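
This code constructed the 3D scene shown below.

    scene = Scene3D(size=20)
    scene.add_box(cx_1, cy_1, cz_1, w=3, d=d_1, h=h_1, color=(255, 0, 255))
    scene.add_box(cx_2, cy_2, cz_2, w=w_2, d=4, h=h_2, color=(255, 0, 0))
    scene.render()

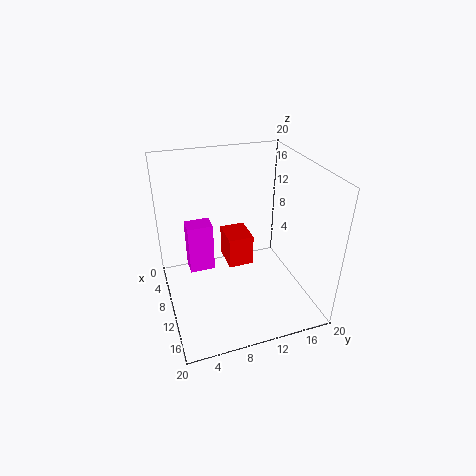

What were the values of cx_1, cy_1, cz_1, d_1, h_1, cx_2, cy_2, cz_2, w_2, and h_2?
cx_1 = 1
cy_1 = 4
cz_1 = 1
d_1 = 4
h_1 = 8
cx_2 = 1
cy_2 = 10
cz_2 = 2
w_2 = 5
h_2 = 5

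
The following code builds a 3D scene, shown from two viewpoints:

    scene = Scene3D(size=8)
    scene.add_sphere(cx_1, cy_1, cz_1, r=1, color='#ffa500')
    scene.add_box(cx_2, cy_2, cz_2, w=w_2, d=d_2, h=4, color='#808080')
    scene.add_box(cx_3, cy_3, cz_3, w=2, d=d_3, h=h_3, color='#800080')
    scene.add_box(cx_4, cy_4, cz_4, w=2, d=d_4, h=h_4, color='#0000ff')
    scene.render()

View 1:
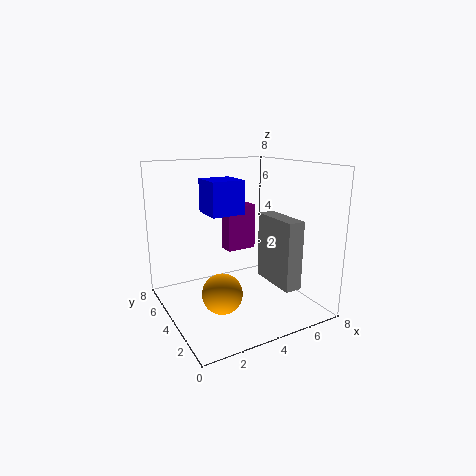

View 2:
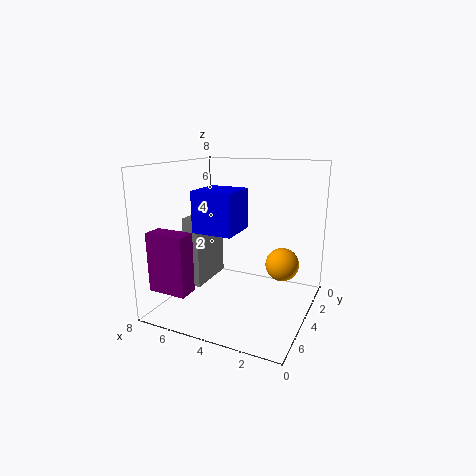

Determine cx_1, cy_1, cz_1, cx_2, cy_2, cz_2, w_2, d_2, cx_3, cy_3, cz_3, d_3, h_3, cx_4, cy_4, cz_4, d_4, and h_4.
cx_1 = 2, cy_1 = 2, cz_1 = 2, cx_2 = 6, cy_2 = 2, cz_2 = 1, w_2 = 1, d_2 = 3, cx_3 = 5, cy_3 = 7, cz_3 = 2, d_3 = 1, h_3 = 3, cx_4 = 3, cy_4 = 5, cz_4 = 5, d_4 = 2, h_4 = 2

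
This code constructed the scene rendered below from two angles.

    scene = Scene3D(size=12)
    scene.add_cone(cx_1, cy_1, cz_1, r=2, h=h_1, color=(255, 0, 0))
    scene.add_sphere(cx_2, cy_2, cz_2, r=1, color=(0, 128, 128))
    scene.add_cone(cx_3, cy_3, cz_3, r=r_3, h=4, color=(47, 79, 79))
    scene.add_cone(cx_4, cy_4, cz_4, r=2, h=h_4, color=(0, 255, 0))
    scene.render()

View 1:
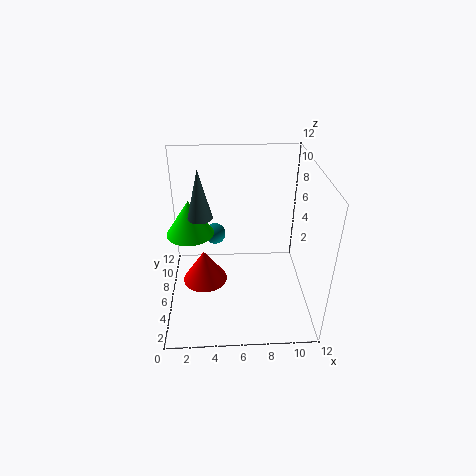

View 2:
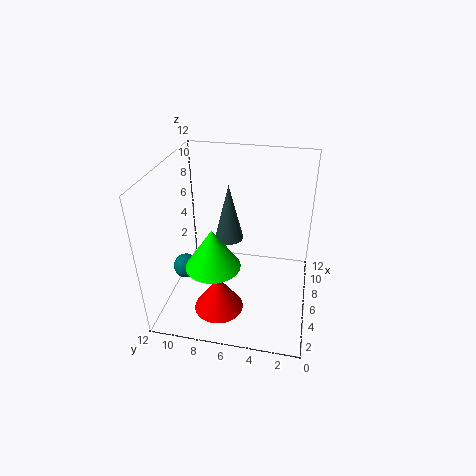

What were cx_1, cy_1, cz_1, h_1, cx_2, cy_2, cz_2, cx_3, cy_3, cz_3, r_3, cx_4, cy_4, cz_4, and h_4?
cx_1 = 3, cy_1 = 7, cz_1 = 1, h_1 = 3, cx_2 = 4, cy_2 = 10, cz_2 = 4, cx_3 = 3, cy_3 = 6, cz_3 = 8, r_3 = 1, cx_4 = 2, cy_4 = 7, cz_4 = 6, h_4 = 3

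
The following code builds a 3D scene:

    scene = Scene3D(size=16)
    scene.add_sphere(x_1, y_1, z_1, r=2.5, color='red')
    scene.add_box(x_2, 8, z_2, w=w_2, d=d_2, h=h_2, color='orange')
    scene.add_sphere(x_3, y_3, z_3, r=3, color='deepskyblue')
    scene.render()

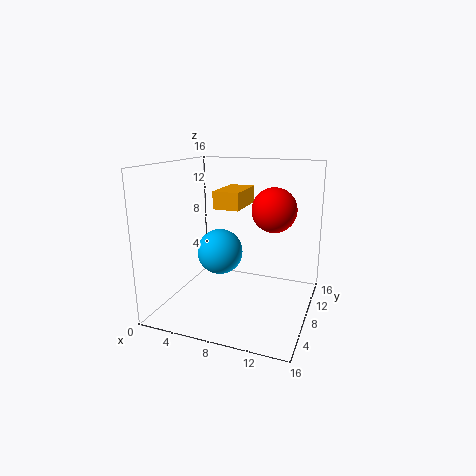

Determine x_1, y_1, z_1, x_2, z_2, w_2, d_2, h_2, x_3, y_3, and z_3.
x_1 = 11.5
y_1 = 10
z_1 = 11
x_2 = 5
z_2 = 11
w_2 = 3
d_2 = 5.5
h_2 = 2
x_3 = 3.5
y_3 = 13
z_3 = 4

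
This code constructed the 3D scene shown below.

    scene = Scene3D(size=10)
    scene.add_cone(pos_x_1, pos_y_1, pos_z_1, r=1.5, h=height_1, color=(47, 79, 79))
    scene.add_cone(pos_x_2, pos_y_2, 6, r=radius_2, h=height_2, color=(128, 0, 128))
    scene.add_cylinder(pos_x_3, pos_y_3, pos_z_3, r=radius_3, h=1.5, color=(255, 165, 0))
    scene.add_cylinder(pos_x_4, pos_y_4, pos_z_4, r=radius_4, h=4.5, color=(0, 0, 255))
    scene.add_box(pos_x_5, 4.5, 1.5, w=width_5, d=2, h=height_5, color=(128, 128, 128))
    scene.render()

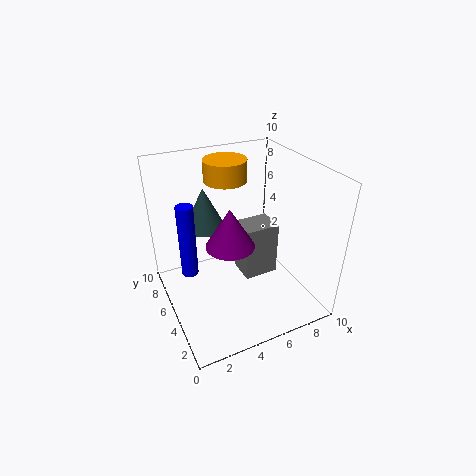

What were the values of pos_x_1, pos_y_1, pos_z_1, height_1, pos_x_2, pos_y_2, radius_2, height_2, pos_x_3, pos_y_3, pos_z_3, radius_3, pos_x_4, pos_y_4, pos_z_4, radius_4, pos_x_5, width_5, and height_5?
pos_x_1 = 3.5
pos_y_1 = 7.5
pos_z_1 = 5
height_1 = 3
pos_x_2 = 3.5
pos_y_2 = 3
radius_2 = 1.5
height_2 = 2.5
pos_x_3 = 5
pos_y_3 = 7
pos_z_3 = 8.5
radius_3 = 1.5
pos_x_4 = 1
pos_y_4 = 3.5
pos_z_4 = 4.5
radius_4 = 0.5
pos_x_5 = 5.5
width_5 = 2.5
height_5 = 4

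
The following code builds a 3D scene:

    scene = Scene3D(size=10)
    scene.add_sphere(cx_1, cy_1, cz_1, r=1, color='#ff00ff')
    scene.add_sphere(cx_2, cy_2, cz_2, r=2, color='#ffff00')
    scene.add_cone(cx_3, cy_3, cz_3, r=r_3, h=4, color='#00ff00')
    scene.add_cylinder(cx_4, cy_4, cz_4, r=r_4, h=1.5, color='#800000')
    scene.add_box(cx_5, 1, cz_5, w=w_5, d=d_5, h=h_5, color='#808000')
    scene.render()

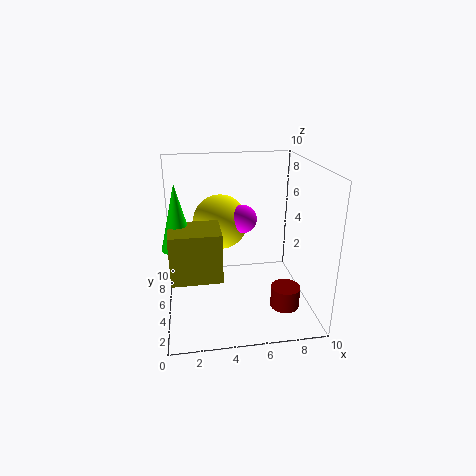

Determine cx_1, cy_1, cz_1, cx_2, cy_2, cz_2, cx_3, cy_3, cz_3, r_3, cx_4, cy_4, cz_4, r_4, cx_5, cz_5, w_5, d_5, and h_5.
cx_1 = 5.5; cy_1 = 6; cz_1 = 6; cx_2 = 4; cy_2 = 7; cz_2 = 5.5; cx_3 = 1; cy_3 = 3; cz_3 = 5.5; r_3 = 1; cx_4 = 8; cy_4 = 3; cz_4 = 0.5; r_4 = 1; cx_5 = 0.5; cz_5 = 4; w_5 = 3; d_5 = 2.5; h_5 = 3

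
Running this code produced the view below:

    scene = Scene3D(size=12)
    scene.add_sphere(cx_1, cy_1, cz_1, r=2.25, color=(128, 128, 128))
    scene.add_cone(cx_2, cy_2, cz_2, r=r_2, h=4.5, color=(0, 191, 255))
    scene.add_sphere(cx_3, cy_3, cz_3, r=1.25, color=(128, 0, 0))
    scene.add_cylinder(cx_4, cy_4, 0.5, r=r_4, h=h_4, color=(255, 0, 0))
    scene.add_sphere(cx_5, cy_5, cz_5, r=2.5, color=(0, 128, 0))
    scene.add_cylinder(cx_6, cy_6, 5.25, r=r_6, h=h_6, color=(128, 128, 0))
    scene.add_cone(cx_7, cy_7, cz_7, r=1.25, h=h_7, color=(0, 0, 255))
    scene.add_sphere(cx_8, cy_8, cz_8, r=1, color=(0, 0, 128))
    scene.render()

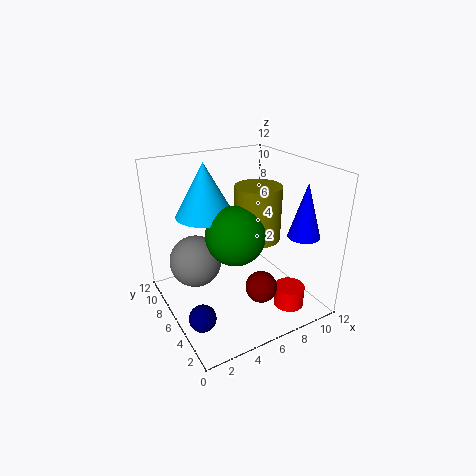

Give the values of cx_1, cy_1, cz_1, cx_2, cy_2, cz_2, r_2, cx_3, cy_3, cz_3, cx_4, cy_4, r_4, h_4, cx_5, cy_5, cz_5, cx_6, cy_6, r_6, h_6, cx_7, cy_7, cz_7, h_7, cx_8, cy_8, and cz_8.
cx_1 = 3
cy_1 = 8.25
cz_1 = 3.5
cx_2 = 4.25
cy_2 = 8.5
cz_2 = 7.5
r_2 = 2.5
cx_3 = 6.25
cy_3 = 2.75
cz_3 = 3
cx_4 = 9
cy_4 = 2.5
r_4 = 1.25
h_4 = 1.75
cx_5 = 5.75
cy_5 = 6
cz_5 = 6.25
cx_6 = 8.25
cy_6 = 6.5
r_6 = 2
h_6 = 4.75
cx_7 = 9.5
cy_7 = 2
cz_7 = 7
h_7 = 4.25
cx_8 = 1
cy_8 = 2.5
cz_8 = 2.25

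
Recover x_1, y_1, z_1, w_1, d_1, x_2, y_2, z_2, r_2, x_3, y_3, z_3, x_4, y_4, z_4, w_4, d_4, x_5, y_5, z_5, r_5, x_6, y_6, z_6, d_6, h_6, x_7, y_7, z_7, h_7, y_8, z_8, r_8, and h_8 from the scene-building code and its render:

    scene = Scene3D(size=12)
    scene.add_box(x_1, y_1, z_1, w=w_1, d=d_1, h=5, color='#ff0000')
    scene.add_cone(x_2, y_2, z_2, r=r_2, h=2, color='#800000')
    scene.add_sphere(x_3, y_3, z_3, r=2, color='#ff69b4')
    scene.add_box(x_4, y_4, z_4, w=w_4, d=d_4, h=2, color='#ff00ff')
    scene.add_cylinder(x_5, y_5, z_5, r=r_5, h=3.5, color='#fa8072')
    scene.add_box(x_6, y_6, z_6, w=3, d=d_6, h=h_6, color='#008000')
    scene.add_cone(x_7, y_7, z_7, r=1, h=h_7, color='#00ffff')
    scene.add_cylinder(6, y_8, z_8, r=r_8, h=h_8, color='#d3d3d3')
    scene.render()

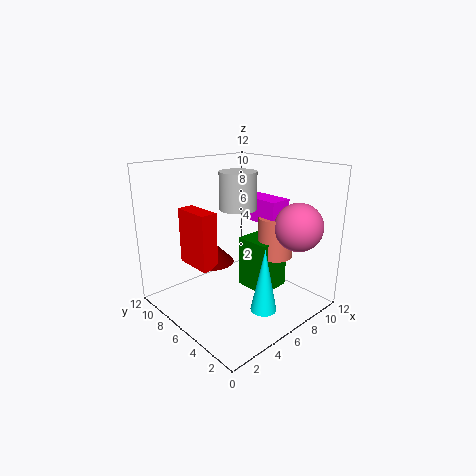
x_1 = 3.5; y_1 = 7.5; z_1 = 3; w_1 = 1.5; d_1 = 3.5; x_2 = 5.5; y_2 = 9; z_2 = 3; r_2 = 2; x_3 = 9.5; y_3 = 2.5; z_3 = 7; x_4 = 8; y_4 = 4; z_4 = 7; w_4 = 2; d_4 = 3.5; x_5 = 9; y_5 = 4.5; z_5 = 4; r_5 = 1.5; x_6 = 7; y_6 = 4; z_6 = 1; d_6 = 3; h_6 = 4.5; x_7 = 5; y_7 = 2; z_7 = 1.5; h_7 = 5; y_8 = 6; z_8 = 8.5; r_8 = 1.5; h_8 = 3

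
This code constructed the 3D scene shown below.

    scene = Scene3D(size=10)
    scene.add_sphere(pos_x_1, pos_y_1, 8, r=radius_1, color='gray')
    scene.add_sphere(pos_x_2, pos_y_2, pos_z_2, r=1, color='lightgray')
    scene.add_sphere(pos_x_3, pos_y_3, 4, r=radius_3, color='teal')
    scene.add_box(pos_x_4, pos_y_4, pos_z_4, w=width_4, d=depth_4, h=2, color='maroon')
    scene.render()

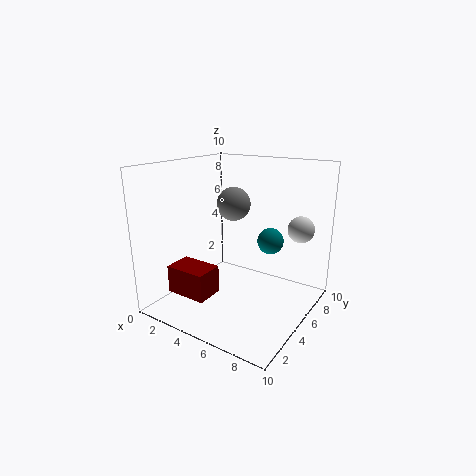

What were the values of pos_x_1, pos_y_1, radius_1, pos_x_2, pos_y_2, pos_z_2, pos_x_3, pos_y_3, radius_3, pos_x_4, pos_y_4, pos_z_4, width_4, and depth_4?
pos_x_1 = 6, pos_y_1 = 3, radius_1 = 1, pos_x_2 = 8, pos_y_2 = 9, pos_z_2 = 5, pos_x_3 = 6, pos_y_3 = 8, radius_3 = 1, pos_x_4 = 1, pos_y_4 = 2, pos_z_4 = 1, width_4 = 3, depth_4 = 2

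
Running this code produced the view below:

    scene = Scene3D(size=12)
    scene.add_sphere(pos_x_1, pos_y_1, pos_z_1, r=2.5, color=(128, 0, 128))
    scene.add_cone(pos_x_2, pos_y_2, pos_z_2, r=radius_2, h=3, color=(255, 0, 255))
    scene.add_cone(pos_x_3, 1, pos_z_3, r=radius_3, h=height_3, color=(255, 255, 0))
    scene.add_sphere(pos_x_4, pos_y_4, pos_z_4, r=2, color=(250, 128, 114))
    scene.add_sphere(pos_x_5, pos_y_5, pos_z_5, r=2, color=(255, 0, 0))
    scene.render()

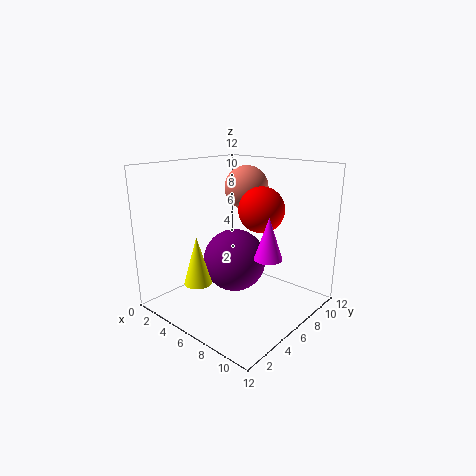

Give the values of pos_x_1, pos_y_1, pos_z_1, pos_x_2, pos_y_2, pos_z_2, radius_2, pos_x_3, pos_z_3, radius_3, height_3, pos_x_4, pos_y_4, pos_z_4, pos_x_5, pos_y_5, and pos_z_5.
pos_x_1 = 6.5, pos_y_1 = 5, pos_z_1 = 4.5, pos_x_2 = 10.5, pos_y_2 = 4, pos_z_2 = 6, radius_2 = 1, pos_x_3 = 6.5, pos_z_3 = 4, radius_3 = 1, height_3 = 3.5, pos_x_4 = 4, pos_y_4 = 9.5, pos_z_4 = 9.5, pos_x_5 = 6.5, pos_y_5 = 8.5, pos_z_5 = 8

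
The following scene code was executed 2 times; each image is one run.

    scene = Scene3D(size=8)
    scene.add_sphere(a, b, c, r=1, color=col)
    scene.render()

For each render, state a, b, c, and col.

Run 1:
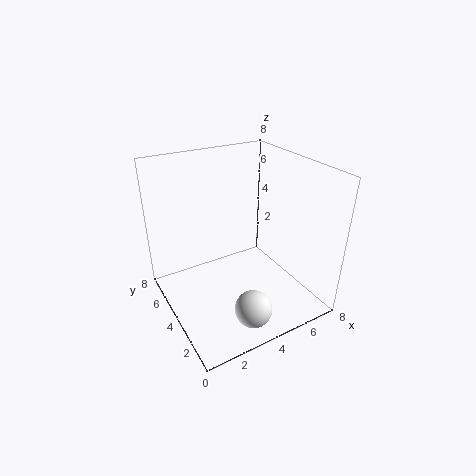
a = 3.5
b = 1.5
c = 1
col = 'white'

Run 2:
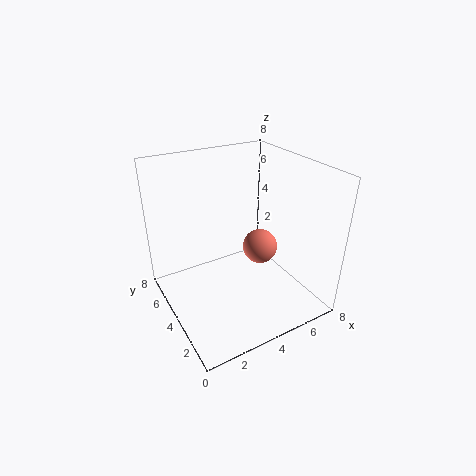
a = 5.5
b = 4
c = 3
col = 'salmon'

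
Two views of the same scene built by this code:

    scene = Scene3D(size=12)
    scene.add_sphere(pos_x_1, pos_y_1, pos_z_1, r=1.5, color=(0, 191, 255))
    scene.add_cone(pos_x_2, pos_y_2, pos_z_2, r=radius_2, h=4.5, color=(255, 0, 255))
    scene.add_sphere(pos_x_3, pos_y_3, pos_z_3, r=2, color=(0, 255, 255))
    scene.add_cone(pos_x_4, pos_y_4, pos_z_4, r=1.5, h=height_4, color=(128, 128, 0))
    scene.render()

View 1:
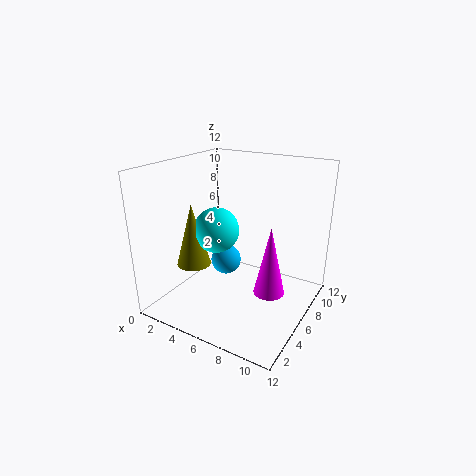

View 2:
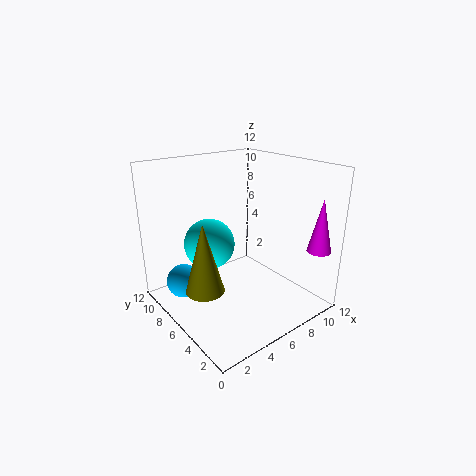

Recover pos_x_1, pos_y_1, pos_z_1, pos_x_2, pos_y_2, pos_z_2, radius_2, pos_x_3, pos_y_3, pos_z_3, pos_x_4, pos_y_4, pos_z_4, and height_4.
pos_x_1 = 2.5; pos_y_1 = 9.5; pos_z_1 = 1.5; pos_x_2 = 11; pos_y_2 = 1.5; pos_z_2 = 5; radius_2 = 1; pos_x_3 = 3.5; pos_y_3 = 6.5; pos_z_3 = 6; pos_x_4 = 2; pos_y_4 = 5; pos_z_4 = 3; height_4 = 5.5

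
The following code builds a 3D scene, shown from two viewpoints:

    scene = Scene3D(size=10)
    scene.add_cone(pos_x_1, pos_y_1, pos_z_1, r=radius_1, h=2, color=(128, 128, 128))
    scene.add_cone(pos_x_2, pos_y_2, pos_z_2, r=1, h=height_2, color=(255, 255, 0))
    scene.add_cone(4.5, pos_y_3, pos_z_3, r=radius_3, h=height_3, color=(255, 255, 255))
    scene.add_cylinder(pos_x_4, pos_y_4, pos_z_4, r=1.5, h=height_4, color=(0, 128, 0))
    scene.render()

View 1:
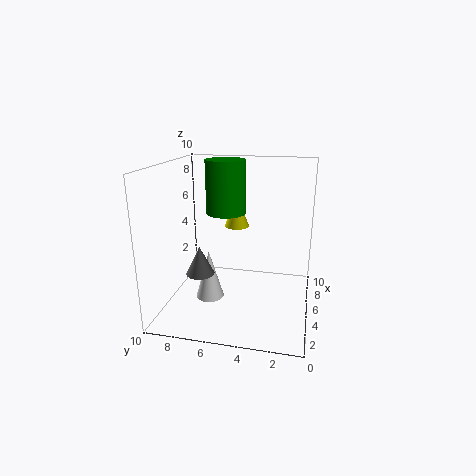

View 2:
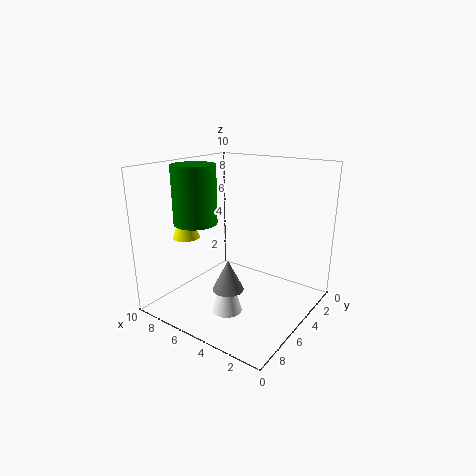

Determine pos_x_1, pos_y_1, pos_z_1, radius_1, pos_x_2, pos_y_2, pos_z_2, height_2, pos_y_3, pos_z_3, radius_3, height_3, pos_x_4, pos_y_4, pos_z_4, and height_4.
pos_x_1 = 4, pos_y_1 = 7.5, pos_z_1 = 2.5, radius_1 = 1, pos_x_2 = 9, pos_y_2 = 6, pos_z_2 = 4.5, height_2 = 2.5, pos_y_3 = 7, pos_z_3 = 0.5, radius_3 = 1, height_3 = 3.5, pos_x_4 = 7.5, pos_y_4 = 6.5, pos_z_4 = 6, height_4 = 4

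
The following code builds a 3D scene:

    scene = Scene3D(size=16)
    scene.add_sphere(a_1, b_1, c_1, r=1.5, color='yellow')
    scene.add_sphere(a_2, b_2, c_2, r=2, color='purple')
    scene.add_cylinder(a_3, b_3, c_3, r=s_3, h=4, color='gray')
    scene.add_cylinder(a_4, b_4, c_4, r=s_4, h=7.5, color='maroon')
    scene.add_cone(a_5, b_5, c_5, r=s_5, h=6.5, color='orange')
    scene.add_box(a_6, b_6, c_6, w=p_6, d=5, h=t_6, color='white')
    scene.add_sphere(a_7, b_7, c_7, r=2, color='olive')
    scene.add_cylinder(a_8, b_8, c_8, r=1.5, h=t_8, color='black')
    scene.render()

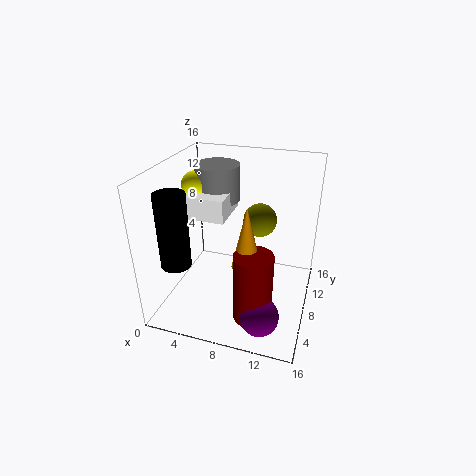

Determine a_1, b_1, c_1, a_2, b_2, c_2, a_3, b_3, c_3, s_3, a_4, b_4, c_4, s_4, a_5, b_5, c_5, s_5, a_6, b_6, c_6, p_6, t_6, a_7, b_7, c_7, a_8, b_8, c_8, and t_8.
a_1 = 3
b_1 = 8.5
c_1 = 13.5
a_2 = 12
b_2 = 2.5
c_2 = 2.5
a_3 = 5
b_3 = 10
c_3 = 11.5
s_3 = 2.5
a_4 = 11
b_4 = 3.5
c_4 = 1.5
s_4 = 2
a_5 = 10
b_5 = 4.5
c_5 = 7
s_5 = 1.5
a_6 = 2.5
b_6 = 6
c_6 = 10.5
p_6 = 4.5
t_6 = 2.5
a_7 = 9.5
b_7 = 12
c_7 = 8.5
a_8 = 3.5
b_8 = 2
c_8 = 7.5
t_8 = 7.5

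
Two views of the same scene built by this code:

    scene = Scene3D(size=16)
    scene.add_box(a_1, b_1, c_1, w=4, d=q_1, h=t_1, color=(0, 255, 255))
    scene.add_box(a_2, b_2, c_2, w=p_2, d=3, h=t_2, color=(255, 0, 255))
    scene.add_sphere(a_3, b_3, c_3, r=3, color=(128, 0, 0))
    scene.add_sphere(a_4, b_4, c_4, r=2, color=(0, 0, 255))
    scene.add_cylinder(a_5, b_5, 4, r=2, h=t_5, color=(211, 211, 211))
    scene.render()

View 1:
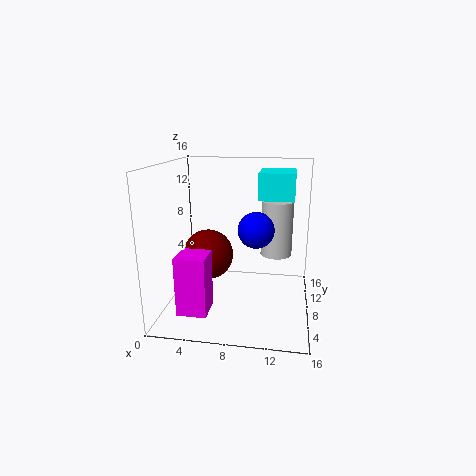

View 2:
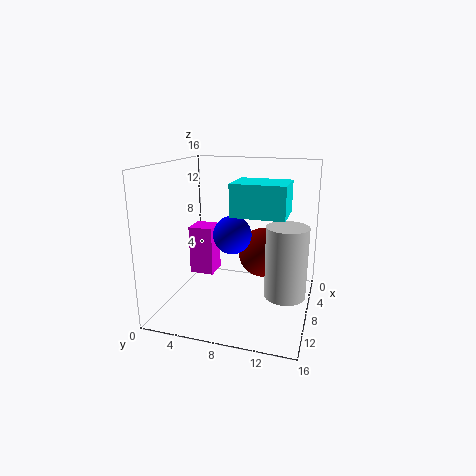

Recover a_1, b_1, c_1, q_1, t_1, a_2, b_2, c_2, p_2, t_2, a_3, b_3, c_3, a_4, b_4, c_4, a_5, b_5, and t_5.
a_1 = 10
b_1 = 9
c_1 = 12
q_1 = 5
t_1 = 3
a_2 = 3
b_2 = 1
c_2 = 2
p_2 = 3
t_2 = 6
a_3 = 4
b_3 = 10
c_3 = 5
a_4 = 10
b_4 = 8
c_4 = 9
a_5 = 12
b_5 = 14
t_5 = 7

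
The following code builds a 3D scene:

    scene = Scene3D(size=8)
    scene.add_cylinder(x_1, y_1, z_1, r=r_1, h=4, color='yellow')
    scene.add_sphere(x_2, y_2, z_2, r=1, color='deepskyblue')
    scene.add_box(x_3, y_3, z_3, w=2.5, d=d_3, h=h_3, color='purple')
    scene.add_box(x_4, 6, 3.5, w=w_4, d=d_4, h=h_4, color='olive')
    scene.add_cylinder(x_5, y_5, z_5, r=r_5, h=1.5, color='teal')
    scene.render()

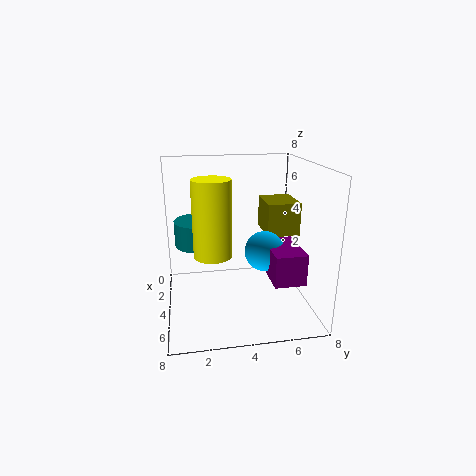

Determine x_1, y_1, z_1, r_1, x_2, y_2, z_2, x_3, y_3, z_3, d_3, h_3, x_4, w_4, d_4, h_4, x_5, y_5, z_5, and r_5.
x_1 = 5, y_1 = 2.5, z_1 = 3.5, r_1 = 1, x_2 = 6, y_2 = 5, z_2 = 4, x_3 = 5.5, y_3 = 5, z_3 = 3, d_3 = 1.5, h_3 = 1.5, x_4 = 0.5, w_4 = 2.5, d_4 = 2, h_4 = 2, x_5 = 2, y_5 = 2, z_5 = 3, r_5 = 1.5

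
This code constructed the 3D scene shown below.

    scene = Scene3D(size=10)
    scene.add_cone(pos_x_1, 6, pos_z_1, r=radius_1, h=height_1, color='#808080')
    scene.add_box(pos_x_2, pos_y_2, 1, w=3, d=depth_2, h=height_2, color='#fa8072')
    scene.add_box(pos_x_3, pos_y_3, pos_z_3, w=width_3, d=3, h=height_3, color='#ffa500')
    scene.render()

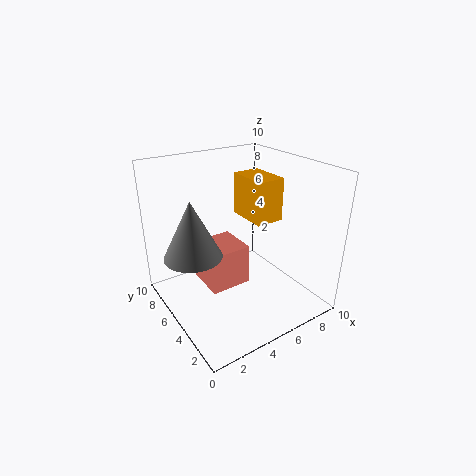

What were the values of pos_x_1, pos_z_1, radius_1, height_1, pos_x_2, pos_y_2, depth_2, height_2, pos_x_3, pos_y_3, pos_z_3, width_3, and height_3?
pos_x_1 = 2
pos_z_1 = 4
radius_1 = 2
height_1 = 4
pos_x_2 = 3
pos_y_2 = 5
depth_2 = 3
height_2 = 3
pos_x_3 = 6
pos_y_3 = 4
pos_z_3 = 6
width_3 = 2
height_3 = 3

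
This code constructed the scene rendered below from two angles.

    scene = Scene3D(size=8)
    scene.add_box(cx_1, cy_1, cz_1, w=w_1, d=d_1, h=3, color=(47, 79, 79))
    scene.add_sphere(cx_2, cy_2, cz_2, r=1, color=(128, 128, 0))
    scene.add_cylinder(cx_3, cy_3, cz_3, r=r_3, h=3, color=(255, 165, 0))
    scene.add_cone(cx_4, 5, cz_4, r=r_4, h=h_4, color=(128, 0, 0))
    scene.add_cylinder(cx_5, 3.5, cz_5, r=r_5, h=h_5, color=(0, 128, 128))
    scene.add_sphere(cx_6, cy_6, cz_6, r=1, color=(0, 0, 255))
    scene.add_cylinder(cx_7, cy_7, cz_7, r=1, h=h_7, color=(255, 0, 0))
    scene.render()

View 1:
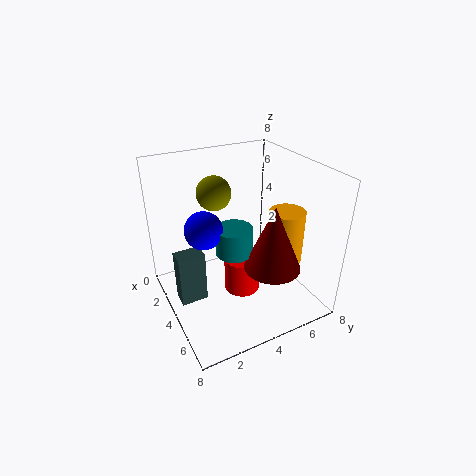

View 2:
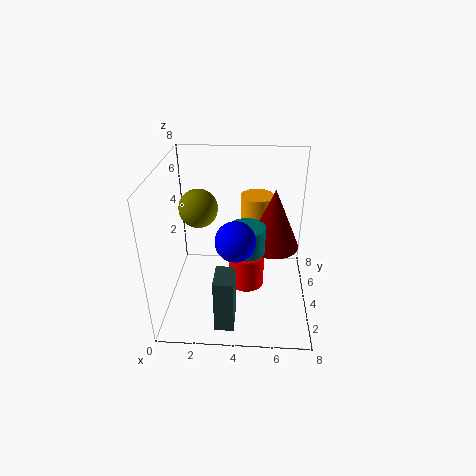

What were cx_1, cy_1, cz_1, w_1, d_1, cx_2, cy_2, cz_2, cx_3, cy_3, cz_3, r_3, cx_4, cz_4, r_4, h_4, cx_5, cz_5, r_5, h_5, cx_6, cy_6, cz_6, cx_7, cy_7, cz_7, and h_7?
cx_1 = 3
cy_1 = 0.5
cz_1 = 0.5
w_1 = 1
d_1 = 1.5
cx_2 = 2
cy_2 = 3.5
cz_2 = 6
cx_3 = 5
cy_3 = 6.5
cz_3 = 2.5
r_3 = 1
cx_4 = 6
cz_4 = 3
r_4 = 1.5
h_4 = 3.5
cx_5 = 4.5
cz_5 = 3.5
r_5 = 1
h_5 = 1.5
cx_6 = 4
cy_6 = 2
cz_6 = 5
cx_7 = 4.5
cy_7 = 4
cz_7 = 1
h_7 = 2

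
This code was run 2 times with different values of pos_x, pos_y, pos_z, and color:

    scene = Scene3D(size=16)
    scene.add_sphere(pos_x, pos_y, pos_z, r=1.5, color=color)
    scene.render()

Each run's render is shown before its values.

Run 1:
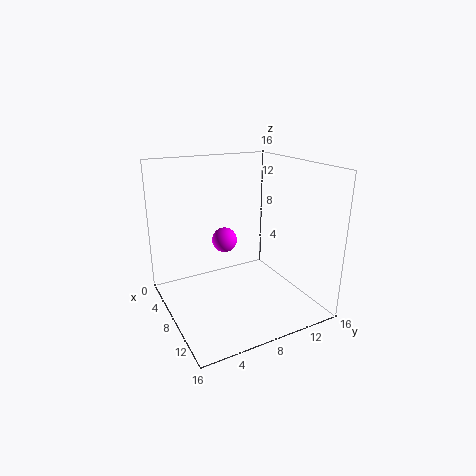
pos_x = 4.5, pos_y = 8, pos_z = 6.5, color = 'magenta'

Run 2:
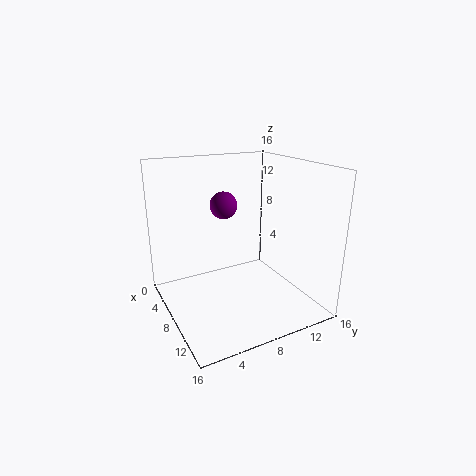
pos_x = 6.5, pos_y = 7, pos_z = 11.5, color = 'purple'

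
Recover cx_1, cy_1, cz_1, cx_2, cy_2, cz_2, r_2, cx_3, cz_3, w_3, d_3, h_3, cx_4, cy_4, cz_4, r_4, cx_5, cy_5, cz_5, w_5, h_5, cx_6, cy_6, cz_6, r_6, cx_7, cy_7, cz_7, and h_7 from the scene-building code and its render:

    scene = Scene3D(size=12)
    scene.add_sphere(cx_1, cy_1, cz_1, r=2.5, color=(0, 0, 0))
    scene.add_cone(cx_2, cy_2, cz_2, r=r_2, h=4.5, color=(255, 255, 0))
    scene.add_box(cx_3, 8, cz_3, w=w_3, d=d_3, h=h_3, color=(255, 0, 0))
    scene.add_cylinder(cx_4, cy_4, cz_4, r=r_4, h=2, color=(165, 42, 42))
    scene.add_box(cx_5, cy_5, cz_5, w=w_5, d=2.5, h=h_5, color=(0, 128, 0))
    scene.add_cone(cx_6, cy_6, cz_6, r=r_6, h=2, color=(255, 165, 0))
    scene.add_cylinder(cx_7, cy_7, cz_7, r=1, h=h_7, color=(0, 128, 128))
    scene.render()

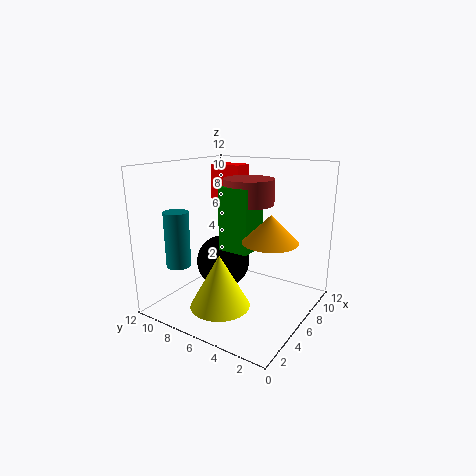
cx_1 = 8, cy_1 = 9, cz_1 = 2.5, cx_2 = 4, cy_2 = 6.5, cz_2 = 0.5, r_2 = 2.5, cx_3 = 9, cz_3 = 8, w_3 = 2, d_3 = 3, h_3 = 3.5, cx_4 = 6, cy_4 = 5, cz_4 = 9, r_4 = 2, cx_5 = 4, cy_5 = 4, cz_5 = 5.5, w_5 = 2.5, h_5 = 5, cx_6 = 4, cy_6 = 2, cz_6 = 7, r_6 = 2, cx_7 = 2.5, cy_7 = 9.5, cz_7 = 4, h_7 = 4.5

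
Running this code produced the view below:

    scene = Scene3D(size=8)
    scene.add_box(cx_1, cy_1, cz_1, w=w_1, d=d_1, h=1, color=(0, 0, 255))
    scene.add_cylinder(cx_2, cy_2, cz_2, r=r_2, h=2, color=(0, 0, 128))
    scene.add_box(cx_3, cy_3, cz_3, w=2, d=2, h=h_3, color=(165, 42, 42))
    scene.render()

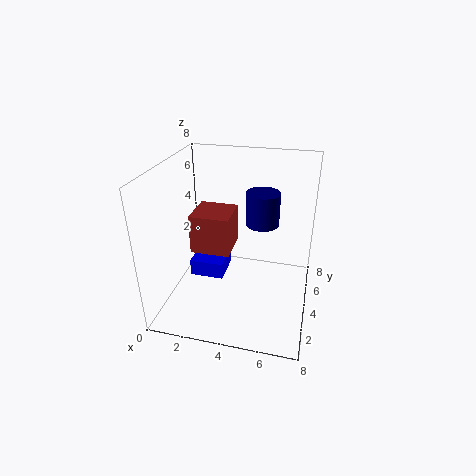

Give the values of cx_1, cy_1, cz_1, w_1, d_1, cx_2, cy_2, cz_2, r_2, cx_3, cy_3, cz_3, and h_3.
cx_1 = 1
cy_1 = 4
cz_1 = 1
w_1 = 2
d_1 = 2
cx_2 = 5
cy_2 = 6
cz_2 = 4
r_2 = 1
cx_3 = 2
cy_3 = 2
cz_3 = 4
h_3 = 2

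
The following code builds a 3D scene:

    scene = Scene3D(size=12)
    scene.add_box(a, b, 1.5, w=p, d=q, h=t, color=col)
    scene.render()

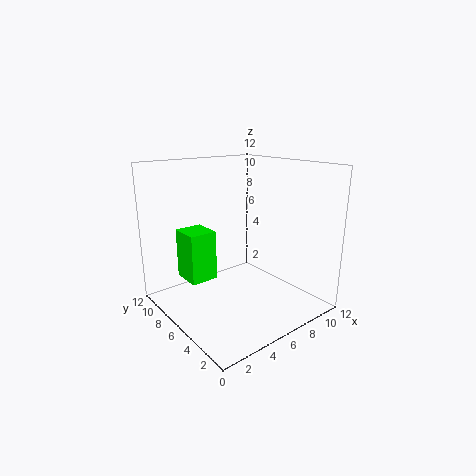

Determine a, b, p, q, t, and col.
a = 3, b = 8.5, p = 2.5, q = 2.75, t = 4.5, col = 'lime'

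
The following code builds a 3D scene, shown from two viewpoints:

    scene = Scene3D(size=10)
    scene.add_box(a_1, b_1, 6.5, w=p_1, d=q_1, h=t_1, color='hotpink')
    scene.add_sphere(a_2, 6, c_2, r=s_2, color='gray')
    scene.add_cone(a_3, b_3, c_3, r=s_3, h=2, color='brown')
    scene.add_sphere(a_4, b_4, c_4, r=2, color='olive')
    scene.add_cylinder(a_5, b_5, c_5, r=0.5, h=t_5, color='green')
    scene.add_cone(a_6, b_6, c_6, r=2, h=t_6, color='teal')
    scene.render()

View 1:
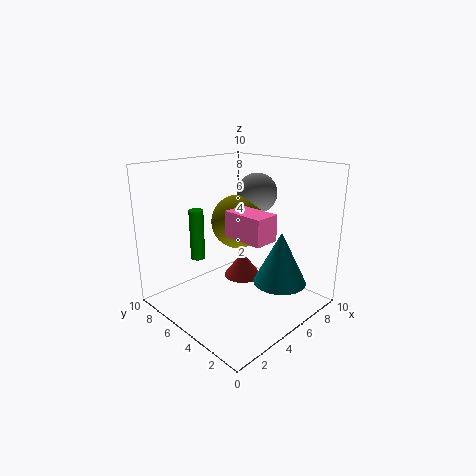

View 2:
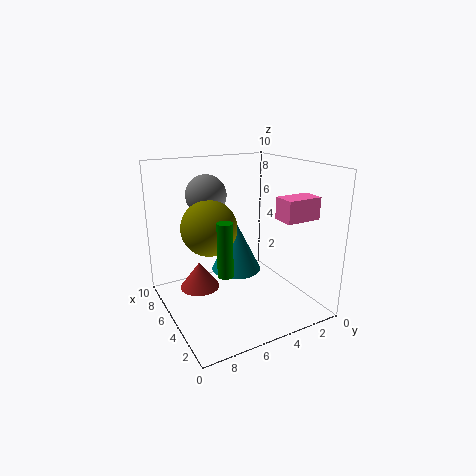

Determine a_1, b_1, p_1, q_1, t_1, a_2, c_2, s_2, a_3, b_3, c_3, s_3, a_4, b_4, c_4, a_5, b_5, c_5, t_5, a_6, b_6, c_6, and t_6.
a_1 = 2
b_1 = 0.5
p_1 = 1.5
q_1 = 2.5
t_1 = 1.5
a_2 = 8
c_2 = 7.5
s_2 = 1.5
a_3 = 7.5
b_3 = 7
c_3 = 0.5
s_3 = 1.5
a_4 = 6.5
b_4 = 6.5
c_4 = 5.5
a_5 = 3
b_5 = 7
c_5 = 3.5
t_5 = 3.5
a_6 = 8
b_6 = 3.5
c_6 = 1
t_6 = 4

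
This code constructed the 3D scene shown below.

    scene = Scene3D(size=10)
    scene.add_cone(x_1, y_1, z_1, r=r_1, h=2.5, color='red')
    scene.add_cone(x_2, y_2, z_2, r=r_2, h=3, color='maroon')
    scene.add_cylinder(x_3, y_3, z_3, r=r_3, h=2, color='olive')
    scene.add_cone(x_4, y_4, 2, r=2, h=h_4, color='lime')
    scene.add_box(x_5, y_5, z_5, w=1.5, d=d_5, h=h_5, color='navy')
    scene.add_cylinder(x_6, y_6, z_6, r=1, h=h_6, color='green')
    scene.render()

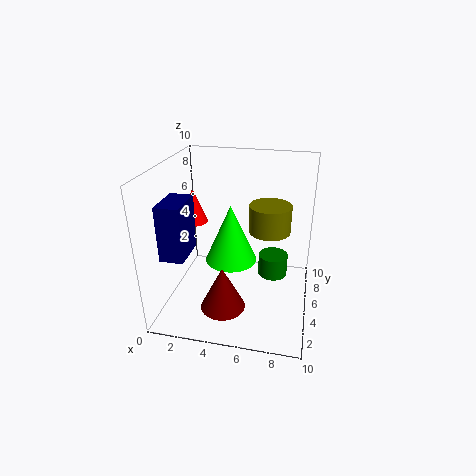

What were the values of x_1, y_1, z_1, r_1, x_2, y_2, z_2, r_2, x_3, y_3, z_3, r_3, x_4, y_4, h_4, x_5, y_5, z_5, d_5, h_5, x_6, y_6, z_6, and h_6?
x_1 = 1.5, y_1 = 6, z_1 = 5.5, r_1 = 1, x_2 = 4.5, y_2 = 2.5, z_2 = 1, r_2 = 1.5, x_3 = 7, y_3 = 6.5, z_3 = 5, r_3 = 1.5, x_4 = 4, y_4 = 7, h_4 = 4.5, x_5 = 1, y_5 = 1, z_5 = 5, d_5 = 2.5, h_5 = 3.5, x_6 = 7.5, y_6 = 5, z_6 = 2.5, h_6 = 1.5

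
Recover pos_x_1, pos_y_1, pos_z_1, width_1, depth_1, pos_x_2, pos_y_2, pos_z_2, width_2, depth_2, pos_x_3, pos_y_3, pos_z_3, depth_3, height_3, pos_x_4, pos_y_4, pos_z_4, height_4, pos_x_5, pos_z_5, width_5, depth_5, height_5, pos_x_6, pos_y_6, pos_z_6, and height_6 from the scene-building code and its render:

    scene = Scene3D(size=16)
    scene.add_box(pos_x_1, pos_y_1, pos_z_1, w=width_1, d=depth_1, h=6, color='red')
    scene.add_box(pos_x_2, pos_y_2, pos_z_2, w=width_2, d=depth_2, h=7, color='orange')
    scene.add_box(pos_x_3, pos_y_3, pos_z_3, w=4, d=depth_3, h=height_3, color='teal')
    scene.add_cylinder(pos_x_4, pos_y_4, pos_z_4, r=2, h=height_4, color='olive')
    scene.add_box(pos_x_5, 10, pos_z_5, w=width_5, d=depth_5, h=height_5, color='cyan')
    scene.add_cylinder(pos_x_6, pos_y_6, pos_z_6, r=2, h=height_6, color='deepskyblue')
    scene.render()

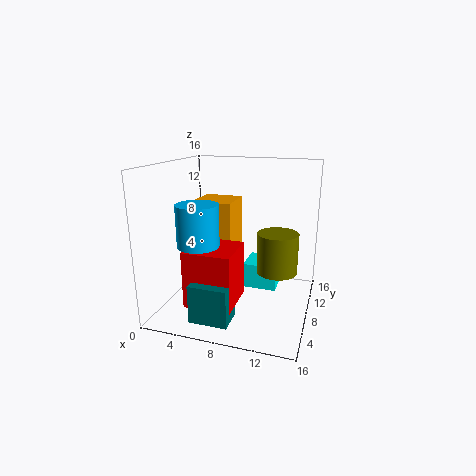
pos_x_1 = 4, pos_y_1 = 2, pos_z_1 = 2, width_1 = 5, depth_1 = 5, pos_x_2 = 1, pos_y_2 = 11, pos_z_2 = 4, width_2 = 5, depth_2 = 5, pos_x_3 = 5, pos_y_3 = 1, pos_z_3 = 1, depth_3 = 3, height_3 = 4, pos_x_4 = 13, pos_y_4 = 5, pos_z_4 = 6, height_4 = 4, pos_x_5 = 8, pos_z_5 = 1, width_5 = 4, depth_5 = 4, height_5 = 3, pos_x_6 = 6, pos_y_6 = 2, pos_z_6 = 9, height_6 = 4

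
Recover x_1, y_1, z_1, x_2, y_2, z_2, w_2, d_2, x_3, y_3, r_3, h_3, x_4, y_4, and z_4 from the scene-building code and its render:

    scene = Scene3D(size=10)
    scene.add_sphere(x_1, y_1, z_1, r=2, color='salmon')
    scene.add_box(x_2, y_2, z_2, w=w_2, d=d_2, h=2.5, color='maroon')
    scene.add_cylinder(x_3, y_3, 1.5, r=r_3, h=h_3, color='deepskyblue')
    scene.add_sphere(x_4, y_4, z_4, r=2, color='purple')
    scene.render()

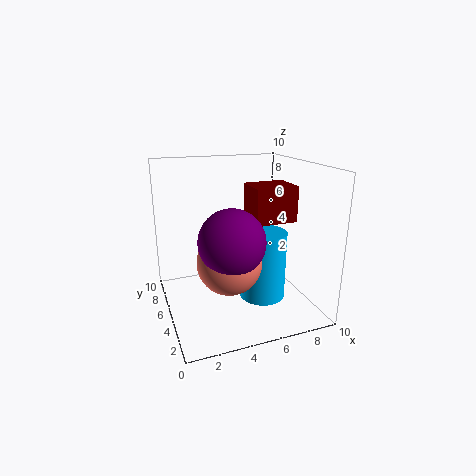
x_1 = 3.5, y_1 = 2.5, z_1 = 4.5, x_2 = 6, y_2 = 4, z_2 = 6, w_2 = 3, d_2 = 2.5, x_3 = 6, y_3 = 3, r_3 = 1.5, h_3 = 4.5, x_4 = 3.5, y_4 = 2, z_4 = 6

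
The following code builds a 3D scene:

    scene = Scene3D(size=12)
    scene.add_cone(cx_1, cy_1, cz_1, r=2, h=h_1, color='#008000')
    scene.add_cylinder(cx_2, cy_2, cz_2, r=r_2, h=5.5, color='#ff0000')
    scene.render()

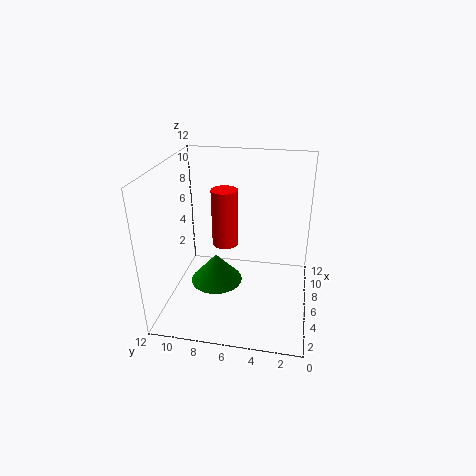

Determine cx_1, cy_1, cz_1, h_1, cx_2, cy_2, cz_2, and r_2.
cx_1 = 3.5, cy_1 = 7.25, cz_1 = 3.5, h_1 = 2.25, cx_2 = 9.75, cy_2 = 8, cz_2 = 3.25, r_2 = 1.25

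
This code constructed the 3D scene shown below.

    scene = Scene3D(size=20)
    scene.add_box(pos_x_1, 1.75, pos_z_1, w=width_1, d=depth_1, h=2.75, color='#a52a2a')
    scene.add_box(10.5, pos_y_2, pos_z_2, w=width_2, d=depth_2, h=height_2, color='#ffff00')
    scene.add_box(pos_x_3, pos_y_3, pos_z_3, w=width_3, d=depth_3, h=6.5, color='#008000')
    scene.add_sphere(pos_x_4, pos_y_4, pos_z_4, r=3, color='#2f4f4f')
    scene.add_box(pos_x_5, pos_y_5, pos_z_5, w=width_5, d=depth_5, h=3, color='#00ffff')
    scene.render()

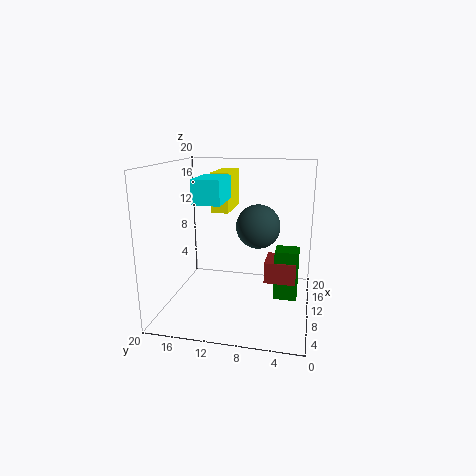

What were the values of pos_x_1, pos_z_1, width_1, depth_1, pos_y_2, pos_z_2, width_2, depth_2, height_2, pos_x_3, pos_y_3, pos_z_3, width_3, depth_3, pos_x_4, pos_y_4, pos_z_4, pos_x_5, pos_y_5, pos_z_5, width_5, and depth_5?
pos_x_1 = 6
pos_z_1 = 5.5
width_1 = 4
depth_1 = 4
pos_y_2 = 11.5
pos_z_2 = 13.25
width_2 = 7
depth_2 = 2.5
height_2 = 5.5
pos_x_3 = 6.25
pos_y_3 = 1.5
pos_z_3 = 3.25
width_3 = 2.75
depth_3 = 3
pos_x_4 = 10.25
pos_y_4 = 7.25
pos_z_4 = 11.75
pos_x_5 = 3.75
pos_y_5 = 10.75
pos_z_5 = 15.75
width_5 = 5.5
depth_5 = 3.5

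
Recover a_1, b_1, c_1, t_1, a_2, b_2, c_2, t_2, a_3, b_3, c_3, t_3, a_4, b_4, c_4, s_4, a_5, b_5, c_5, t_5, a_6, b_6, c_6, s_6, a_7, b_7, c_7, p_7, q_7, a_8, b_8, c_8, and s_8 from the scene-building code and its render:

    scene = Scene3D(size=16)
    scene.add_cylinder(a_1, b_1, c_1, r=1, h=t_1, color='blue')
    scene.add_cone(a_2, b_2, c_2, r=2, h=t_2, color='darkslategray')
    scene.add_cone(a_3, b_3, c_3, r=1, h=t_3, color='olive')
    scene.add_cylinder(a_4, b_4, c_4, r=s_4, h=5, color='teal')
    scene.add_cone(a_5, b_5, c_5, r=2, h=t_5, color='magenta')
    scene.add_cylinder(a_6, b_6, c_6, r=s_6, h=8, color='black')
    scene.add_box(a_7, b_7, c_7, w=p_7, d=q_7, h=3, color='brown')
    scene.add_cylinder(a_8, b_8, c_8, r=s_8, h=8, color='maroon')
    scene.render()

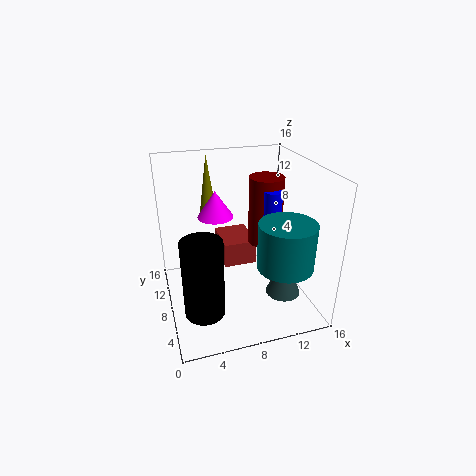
a_1 = 12; b_1 = 8; c_1 = 7; t_1 = 6; a_2 = 13; b_2 = 6; c_2 = 1; t_2 = 5; a_3 = 6; b_3 = 14; c_3 = 9; t_3 = 7; a_4 = 12; b_4 = 4; c_4 = 6; s_4 = 3; a_5 = 6; b_5 = 10; c_5 = 10; t_5 = 3; a_6 = 3; b_6 = 3; c_6 = 3; s_6 = 2; a_7 = 7; b_7 = 10; c_7 = 3; p_7 = 4; q_7 = 5; a_8 = 12; b_8 = 10; c_8 = 6; s_8 = 2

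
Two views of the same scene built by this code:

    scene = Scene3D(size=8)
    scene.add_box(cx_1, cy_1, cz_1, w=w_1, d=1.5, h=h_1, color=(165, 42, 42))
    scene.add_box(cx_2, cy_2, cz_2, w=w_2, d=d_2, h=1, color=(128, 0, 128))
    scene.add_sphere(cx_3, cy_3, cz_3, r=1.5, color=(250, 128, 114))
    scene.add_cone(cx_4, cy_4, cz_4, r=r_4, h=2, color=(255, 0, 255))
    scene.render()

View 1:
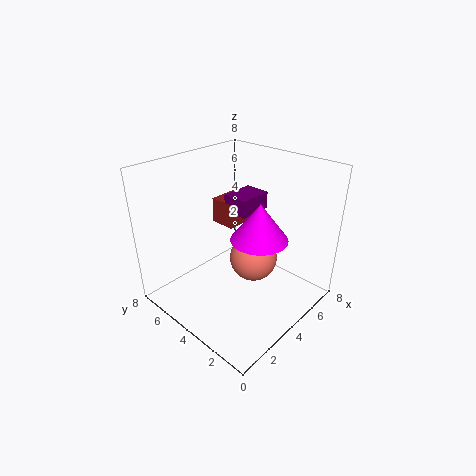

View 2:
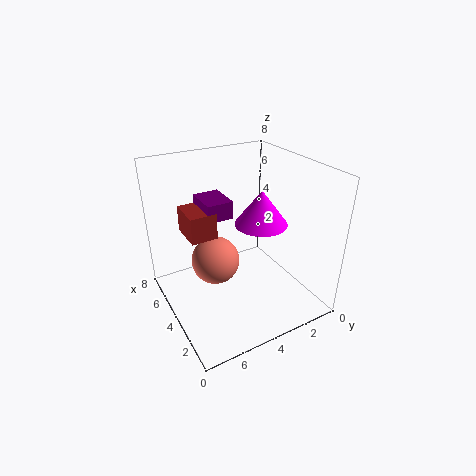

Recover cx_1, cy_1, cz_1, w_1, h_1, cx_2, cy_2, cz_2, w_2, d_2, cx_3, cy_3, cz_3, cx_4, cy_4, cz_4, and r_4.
cx_1 = 4.5
cy_1 = 5
cz_1 = 4
w_1 = 2
h_1 = 1.5
cx_2 = 4.5
cy_2 = 4
cz_2 = 5
w_2 = 2
d_2 = 1.5
cx_3 = 6
cy_3 = 4.5
cz_3 = 1.5
cx_4 = 4
cy_4 = 2.5
cz_4 = 4.5
r_4 = 1.5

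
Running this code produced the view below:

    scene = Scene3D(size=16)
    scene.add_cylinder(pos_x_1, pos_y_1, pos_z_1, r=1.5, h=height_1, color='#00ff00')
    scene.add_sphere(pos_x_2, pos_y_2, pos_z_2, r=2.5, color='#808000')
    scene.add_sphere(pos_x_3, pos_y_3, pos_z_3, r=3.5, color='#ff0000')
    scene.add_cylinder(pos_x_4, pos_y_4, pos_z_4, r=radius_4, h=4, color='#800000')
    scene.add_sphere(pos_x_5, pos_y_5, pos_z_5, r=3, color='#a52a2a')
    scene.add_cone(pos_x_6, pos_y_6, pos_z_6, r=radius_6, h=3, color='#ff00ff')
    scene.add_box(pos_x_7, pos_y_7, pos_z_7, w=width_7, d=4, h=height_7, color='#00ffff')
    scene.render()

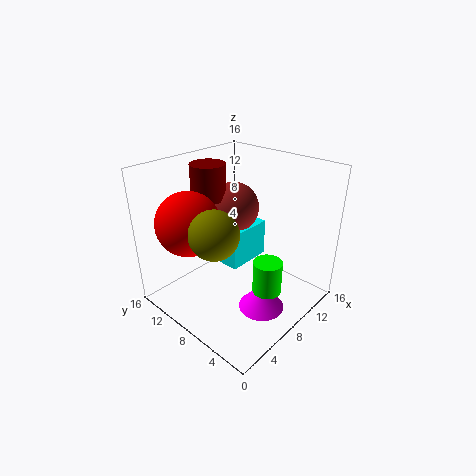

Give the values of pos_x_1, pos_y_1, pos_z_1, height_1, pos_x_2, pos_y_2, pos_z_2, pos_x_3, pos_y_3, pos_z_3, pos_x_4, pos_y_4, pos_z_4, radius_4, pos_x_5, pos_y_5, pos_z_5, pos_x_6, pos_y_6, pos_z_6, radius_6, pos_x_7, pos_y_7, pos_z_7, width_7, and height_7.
pos_x_1 = 7; pos_y_1 = 3; pos_z_1 = 4; height_1 = 3.5; pos_x_2 = 3.5; pos_y_2 = 7; pos_z_2 = 10.5; pos_x_3 = 4; pos_y_3 = 11.5; pos_z_3 = 10; pos_x_4 = 8; pos_y_4 = 12.5; pos_z_4 = 11.5; radius_4 = 2; pos_x_5 = 10.5; pos_y_5 = 11; pos_z_5 = 10; pos_x_6 = 7.5; pos_y_6 = 4; pos_z_6 = 1; radius_6 = 2.5; pos_x_7 = 8; pos_y_7 = 8.5; pos_z_7 = 3.5; width_7 = 5.5; height_7 = 4.5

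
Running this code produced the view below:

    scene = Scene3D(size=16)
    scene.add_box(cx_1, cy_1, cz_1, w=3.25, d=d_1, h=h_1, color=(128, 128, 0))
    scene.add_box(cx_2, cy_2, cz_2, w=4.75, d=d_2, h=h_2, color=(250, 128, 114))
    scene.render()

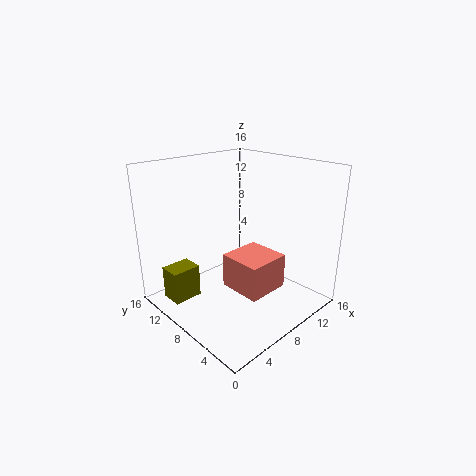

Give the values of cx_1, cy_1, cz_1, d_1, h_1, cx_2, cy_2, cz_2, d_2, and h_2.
cx_1 = 1.25; cy_1 = 10.75; cz_1 = 1; d_1 = 2.5; h_1 = 3.75; cx_2 = 5.75; cy_2 = 3.25; cz_2 = 3; d_2 = 4.75; h_2 = 3.75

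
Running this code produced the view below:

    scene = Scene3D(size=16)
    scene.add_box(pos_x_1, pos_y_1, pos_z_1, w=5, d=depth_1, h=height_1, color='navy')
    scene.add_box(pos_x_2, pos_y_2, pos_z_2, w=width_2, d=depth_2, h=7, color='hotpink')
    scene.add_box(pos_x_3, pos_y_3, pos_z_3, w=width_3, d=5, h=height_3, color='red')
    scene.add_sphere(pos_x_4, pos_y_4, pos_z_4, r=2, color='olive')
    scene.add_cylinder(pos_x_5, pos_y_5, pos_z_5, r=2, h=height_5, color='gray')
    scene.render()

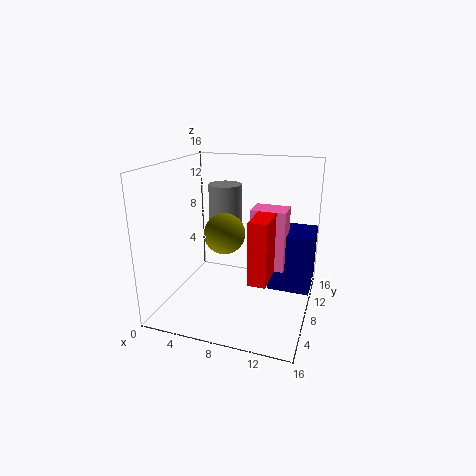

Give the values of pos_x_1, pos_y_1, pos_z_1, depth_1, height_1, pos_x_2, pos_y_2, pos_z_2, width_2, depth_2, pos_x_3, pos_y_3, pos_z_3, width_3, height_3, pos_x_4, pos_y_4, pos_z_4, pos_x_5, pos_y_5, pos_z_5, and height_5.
pos_x_1 = 11
pos_y_1 = 10
pos_z_1 = 1
depth_1 = 5
height_1 = 7
pos_x_2 = 9
pos_y_2 = 9
pos_z_2 = 4
width_2 = 4
depth_2 = 3
pos_x_3 = 10
pos_y_3 = 5
pos_z_3 = 4
width_3 = 2
height_3 = 7
pos_x_4 = 8
pos_y_4 = 4
pos_z_4 = 10
pos_x_5 = 5
pos_y_5 = 12
pos_z_5 = 7
height_5 = 6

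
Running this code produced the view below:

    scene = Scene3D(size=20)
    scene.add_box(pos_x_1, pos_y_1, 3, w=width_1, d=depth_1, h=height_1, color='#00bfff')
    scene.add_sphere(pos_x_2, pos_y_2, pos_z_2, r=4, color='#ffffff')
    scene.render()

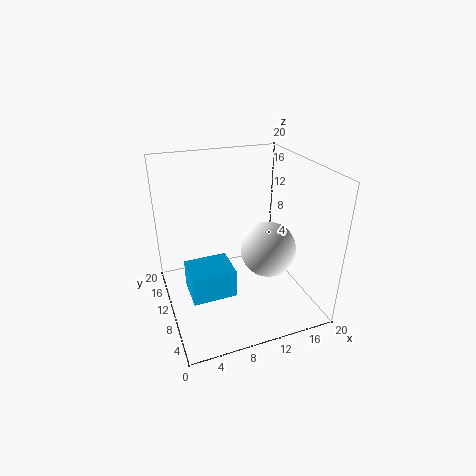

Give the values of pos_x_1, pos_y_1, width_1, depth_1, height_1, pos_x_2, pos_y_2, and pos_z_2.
pos_x_1 = 2.5, pos_y_1 = 6.5, width_1 = 6, depth_1 = 5, height_1 = 4, pos_x_2 = 14.5, pos_y_2 = 9.5, pos_z_2 = 7.5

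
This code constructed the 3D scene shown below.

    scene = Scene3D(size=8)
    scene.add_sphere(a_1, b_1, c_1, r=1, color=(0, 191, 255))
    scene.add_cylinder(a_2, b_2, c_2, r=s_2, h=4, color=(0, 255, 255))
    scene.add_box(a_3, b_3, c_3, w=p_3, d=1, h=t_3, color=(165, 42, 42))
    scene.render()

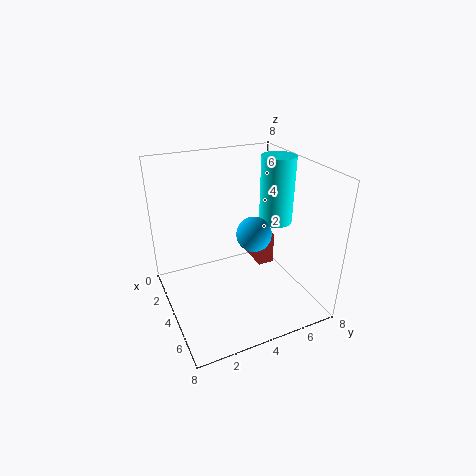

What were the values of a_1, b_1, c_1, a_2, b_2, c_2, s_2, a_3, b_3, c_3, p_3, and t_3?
a_1 = 4
b_1 = 5
c_1 = 4
a_2 = 3
b_2 = 7
c_2 = 4
s_2 = 1
a_3 = 1
b_3 = 6
c_3 = 1
p_3 = 2
t_3 = 2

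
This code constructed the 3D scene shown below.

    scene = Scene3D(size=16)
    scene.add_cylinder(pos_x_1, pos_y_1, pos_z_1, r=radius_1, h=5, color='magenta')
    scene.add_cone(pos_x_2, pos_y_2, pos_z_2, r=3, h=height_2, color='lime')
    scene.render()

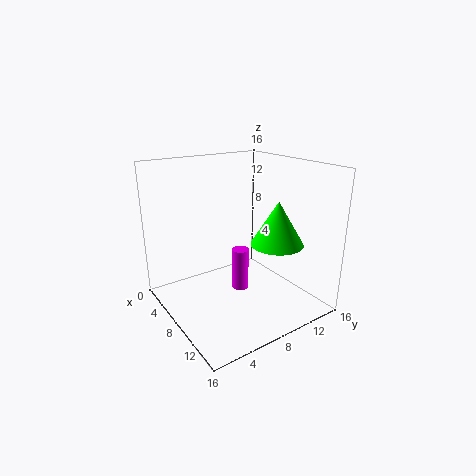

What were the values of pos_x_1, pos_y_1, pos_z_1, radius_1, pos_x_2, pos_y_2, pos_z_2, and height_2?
pos_x_1 = 7
pos_y_1 = 9
pos_z_1 = 1
radius_1 = 1
pos_x_2 = 10
pos_y_2 = 12
pos_z_2 = 7
height_2 = 5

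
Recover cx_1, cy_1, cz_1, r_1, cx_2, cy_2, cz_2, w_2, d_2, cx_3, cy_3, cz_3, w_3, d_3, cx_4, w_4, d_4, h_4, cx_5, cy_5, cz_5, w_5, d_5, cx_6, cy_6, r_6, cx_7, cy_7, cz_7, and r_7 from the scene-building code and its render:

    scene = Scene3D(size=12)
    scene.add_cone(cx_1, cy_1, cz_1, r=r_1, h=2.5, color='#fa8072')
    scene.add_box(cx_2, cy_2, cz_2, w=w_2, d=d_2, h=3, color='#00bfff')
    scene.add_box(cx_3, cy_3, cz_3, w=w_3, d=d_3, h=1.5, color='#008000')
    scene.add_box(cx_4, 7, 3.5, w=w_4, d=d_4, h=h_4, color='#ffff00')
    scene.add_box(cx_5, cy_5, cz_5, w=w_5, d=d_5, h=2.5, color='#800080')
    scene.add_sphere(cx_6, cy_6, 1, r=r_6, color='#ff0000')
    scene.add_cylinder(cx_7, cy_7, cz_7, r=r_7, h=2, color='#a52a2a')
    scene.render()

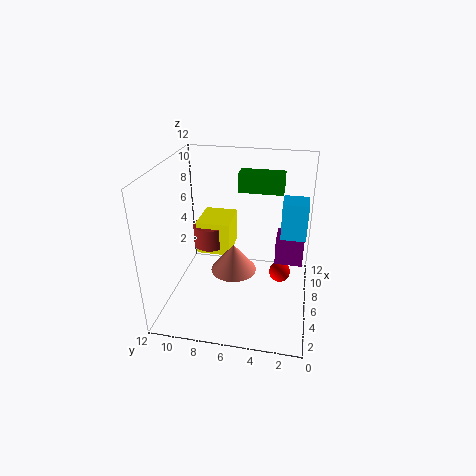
cx_1 = 6.5
cy_1 = 6.5
cz_1 = 2.5
r_1 = 2
cx_2 = 5.5
cy_2 = 0.5
cz_2 = 6.5
w_2 = 2
d_2 = 2
cx_3 = 6
cy_3 = 2.5
cz_3 = 10
w_3 = 1.5
d_3 = 3.5
cx_4 = 7
w_4 = 3.5
d_4 = 3
h_4 = 3
cx_5 = 8
cy_5 = 0.5
cz_5 = 2.5
w_5 = 2.5
d_5 = 2.5
cx_6 = 9
cy_6 = 2.5
r_6 = 1
cx_7 = 8
cy_7 = 9
cz_7 = 4
r_7 = 1.5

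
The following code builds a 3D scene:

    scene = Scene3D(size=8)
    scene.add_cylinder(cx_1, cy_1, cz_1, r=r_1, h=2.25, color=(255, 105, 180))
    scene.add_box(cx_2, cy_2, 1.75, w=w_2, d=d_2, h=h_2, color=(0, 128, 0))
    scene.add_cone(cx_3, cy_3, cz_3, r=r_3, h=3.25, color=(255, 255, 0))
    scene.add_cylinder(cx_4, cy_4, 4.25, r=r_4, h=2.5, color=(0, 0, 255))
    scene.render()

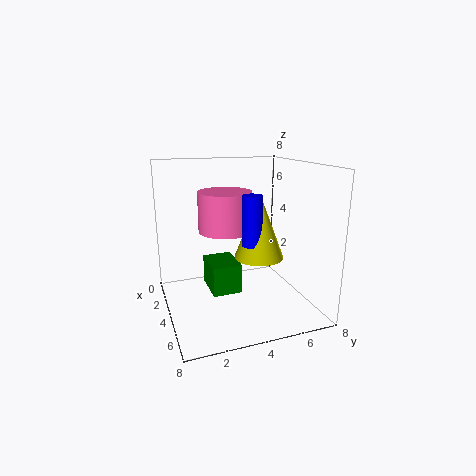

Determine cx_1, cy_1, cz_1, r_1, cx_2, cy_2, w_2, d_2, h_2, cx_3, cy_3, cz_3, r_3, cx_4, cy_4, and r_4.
cx_1 = 3.25
cy_1 = 3.5
cz_1 = 4.25
r_1 = 1.5
cx_2 = 4
cy_2 = 2
w_2 = 2
d_2 = 1.5
h_2 = 1.5
cx_3 = 5.75
cy_3 = 4.5
cz_3 = 3.5
r_3 = 1.25
cx_4 = 6
cy_4 = 4
r_4 = 0.5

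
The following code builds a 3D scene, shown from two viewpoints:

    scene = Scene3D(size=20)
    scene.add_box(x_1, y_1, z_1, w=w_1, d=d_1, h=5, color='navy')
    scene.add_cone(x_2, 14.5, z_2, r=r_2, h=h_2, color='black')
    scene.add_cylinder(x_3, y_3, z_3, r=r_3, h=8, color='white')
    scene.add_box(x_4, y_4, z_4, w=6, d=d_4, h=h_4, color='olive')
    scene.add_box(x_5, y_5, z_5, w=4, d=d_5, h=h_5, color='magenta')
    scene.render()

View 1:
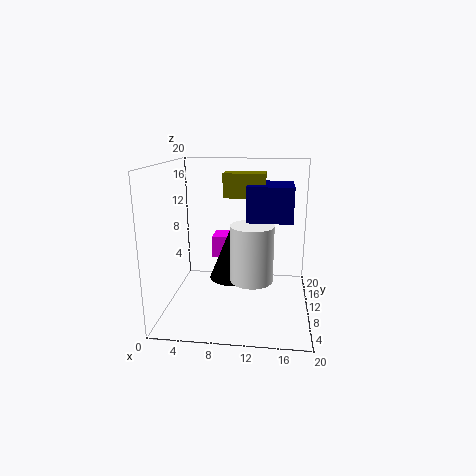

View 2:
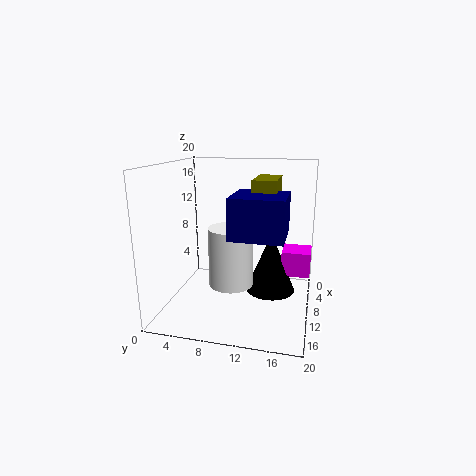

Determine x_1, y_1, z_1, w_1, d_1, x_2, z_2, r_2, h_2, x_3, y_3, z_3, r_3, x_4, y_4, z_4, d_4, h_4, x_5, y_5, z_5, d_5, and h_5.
x_1 = 11; y_1 = 10.5; z_1 = 12; w_1 = 6.5; d_1 = 6.5; x_2 = 8.5; z_2 = 2; r_2 = 3.5; h_2 = 8.5; x_3 = 12; y_3 = 9.5; z_3 = 4; r_3 = 3; x_4 = 7.5; y_4 = 12.5; z_4 = 15; d_4 = 3; h_4 = 3.5; x_5 = 5; y_5 = 16; z_5 = 4.5; d_5 = 4; h_5 = 3.5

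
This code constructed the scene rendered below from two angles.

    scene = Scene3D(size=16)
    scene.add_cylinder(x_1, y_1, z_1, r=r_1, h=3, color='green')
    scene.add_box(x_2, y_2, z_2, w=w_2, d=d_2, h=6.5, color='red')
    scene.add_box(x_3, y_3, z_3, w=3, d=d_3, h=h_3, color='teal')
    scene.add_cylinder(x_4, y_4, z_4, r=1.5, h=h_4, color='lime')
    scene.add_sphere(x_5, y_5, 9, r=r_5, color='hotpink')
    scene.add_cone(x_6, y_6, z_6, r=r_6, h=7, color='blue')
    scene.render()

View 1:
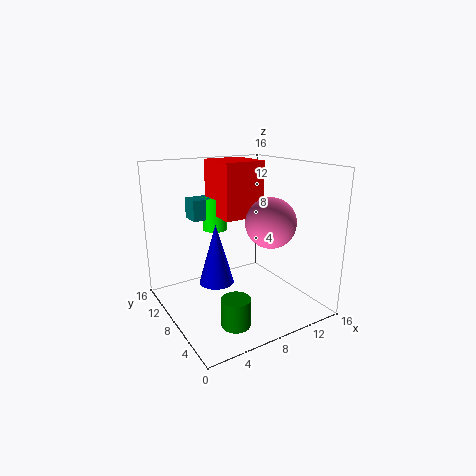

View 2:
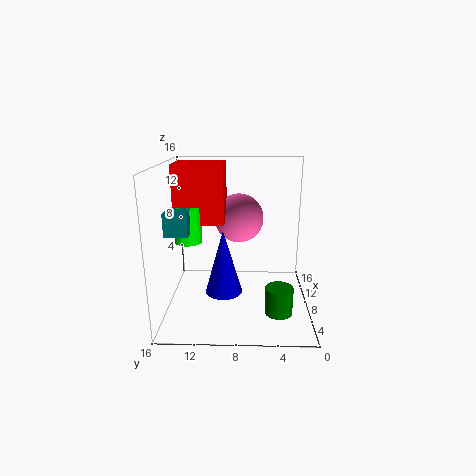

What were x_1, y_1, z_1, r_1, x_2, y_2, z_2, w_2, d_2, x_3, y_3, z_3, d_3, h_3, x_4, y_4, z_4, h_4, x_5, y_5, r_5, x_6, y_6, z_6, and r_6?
x_1 = 5; y_1 = 3.5; z_1 = 0.5; r_1 = 1.5; x_2 = 7.5; y_2 = 9.5; z_2 = 9.5; w_2 = 5; d_2 = 5.5; x_3 = 5; y_3 = 13; z_3 = 9; d_3 = 2.5; h_3 = 2.5; x_4 = 8; y_4 = 13.5; z_4 = 7.5; h_4 = 4; x_5 = 12.5; y_5 = 8; r_5 = 3; x_6 = 6; y_6 = 9.5; z_6 = 2.5; r_6 = 2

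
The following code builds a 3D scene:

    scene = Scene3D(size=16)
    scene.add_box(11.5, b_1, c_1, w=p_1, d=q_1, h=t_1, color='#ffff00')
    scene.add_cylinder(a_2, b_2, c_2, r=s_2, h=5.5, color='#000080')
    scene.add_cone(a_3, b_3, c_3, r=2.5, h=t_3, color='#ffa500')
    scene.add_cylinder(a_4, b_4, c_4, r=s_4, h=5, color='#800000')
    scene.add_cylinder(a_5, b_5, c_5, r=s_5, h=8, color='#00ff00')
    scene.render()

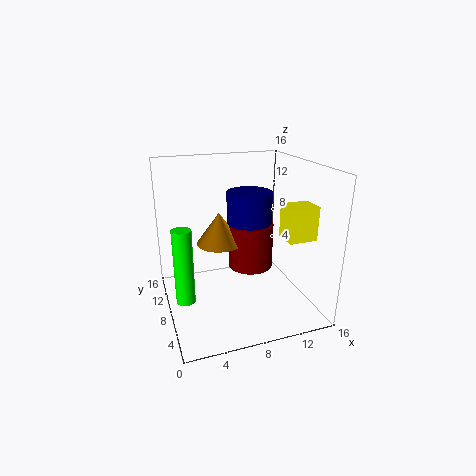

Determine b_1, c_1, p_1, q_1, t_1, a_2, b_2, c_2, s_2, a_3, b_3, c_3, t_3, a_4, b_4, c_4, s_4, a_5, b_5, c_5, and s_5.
b_1 = 2.5, c_1 = 9, p_1 = 3, q_1 = 2.5, t_1 = 3.5, a_2 = 9.5, b_2 = 8.5, c_2 = 7.5, s_2 = 2.5, a_3 = 6, b_3 = 8.5, c_3 = 7.5, t_3 = 3.5, a_4 = 9.5, b_4 = 8, c_4 = 4.5, s_4 = 2.5, a_5 = 1.5, b_5 = 6, c_5 = 2.5, s_5 = 1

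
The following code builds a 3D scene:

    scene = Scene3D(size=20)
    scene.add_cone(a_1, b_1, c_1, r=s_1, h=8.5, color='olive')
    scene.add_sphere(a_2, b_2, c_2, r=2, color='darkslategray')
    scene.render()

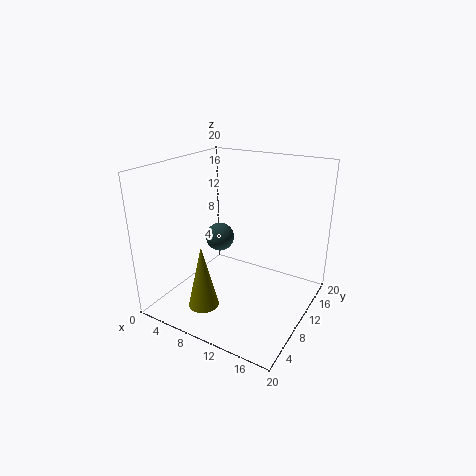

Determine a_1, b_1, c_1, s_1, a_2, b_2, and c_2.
a_1 = 8.5
b_1 = 3.5
c_1 = 2.5
s_1 = 2
a_2 = 7
b_2 = 10
c_2 = 9.5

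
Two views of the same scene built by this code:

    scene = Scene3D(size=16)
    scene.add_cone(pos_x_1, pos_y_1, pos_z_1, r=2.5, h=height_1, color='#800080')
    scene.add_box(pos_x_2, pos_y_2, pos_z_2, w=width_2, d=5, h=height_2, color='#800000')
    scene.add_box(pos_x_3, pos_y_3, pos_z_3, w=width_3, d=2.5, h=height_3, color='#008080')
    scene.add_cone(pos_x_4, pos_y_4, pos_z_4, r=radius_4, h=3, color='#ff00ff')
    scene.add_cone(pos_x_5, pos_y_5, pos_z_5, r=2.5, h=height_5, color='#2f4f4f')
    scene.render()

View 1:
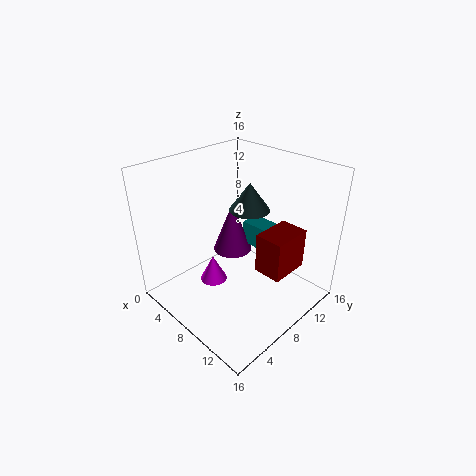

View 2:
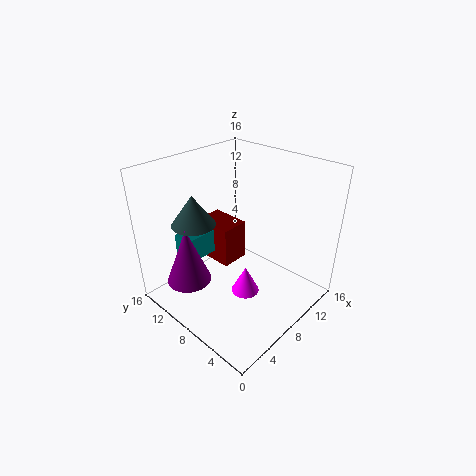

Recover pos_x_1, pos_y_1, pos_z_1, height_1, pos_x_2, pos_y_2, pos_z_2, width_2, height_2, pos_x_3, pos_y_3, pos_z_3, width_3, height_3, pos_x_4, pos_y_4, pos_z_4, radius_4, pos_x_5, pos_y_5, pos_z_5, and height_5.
pos_x_1 = 3.5
pos_y_1 = 11.5
pos_z_1 = 3
height_1 = 6.5
pos_x_2 = 8.5
pos_y_2 = 10.5
pos_z_2 = 2.5
width_2 = 3.5
height_2 = 5
pos_x_3 = 4.5
pos_y_3 = 12.5
pos_z_3 = 4
width_3 = 4
height_3 = 3
pos_x_4 = 6.5
pos_y_4 = 5.5
pos_z_4 = 3
radius_4 = 1.5
pos_x_5 = 5.5
pos_y_5 = 12.5
pos_z_5 = 9
height_5 = 3.5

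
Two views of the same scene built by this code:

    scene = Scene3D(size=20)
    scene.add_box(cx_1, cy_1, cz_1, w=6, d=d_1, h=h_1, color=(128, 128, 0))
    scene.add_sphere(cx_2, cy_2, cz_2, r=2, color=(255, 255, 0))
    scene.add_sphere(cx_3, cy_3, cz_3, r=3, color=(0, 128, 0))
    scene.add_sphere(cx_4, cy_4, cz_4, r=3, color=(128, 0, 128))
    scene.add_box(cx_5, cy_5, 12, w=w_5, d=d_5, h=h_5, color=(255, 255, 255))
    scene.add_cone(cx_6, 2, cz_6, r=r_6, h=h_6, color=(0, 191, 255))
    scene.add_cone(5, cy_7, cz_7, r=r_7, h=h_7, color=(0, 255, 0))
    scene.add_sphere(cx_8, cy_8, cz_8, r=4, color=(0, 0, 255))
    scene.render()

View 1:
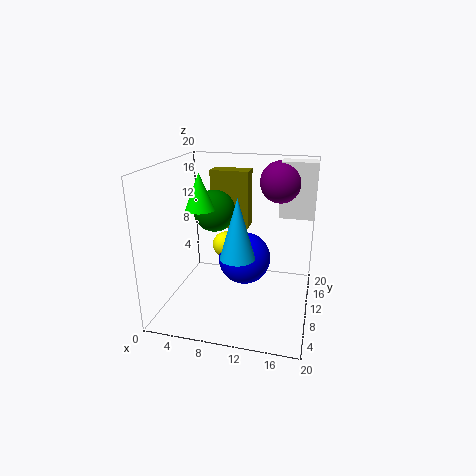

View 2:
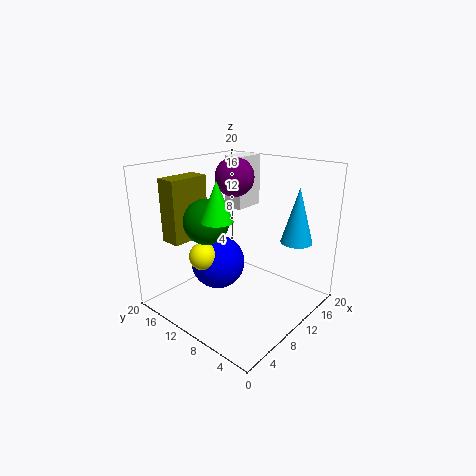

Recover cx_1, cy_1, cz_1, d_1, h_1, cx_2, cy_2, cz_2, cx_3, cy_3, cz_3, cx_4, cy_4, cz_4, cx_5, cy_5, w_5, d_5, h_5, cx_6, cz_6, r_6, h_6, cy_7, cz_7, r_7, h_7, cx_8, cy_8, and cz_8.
cx_1 = 4; cy_1 = 16; cz_1 = 9; d_1 = 3; h_1 = 9; cx_2 = 7; cy_2 = 14; cz_2 = 7; cx_3 = 6; cy_3 = 12; cz_3 = 13; cx_4 = 15; cy_4 = 15; cz_4 = 17; cx_5 = 15; cy_5 = 14; w_5 = 5; d_5 = 3; h_5 = 8; cx_6 = 12; cz_6 = 11; r_6 = 2; h_6 = 7; cy_7 = 9; cz_7 = 14; r_7 = 2; h_7 = 5; cx_8 = 10; cy_8 = 14; cz_8 = 5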